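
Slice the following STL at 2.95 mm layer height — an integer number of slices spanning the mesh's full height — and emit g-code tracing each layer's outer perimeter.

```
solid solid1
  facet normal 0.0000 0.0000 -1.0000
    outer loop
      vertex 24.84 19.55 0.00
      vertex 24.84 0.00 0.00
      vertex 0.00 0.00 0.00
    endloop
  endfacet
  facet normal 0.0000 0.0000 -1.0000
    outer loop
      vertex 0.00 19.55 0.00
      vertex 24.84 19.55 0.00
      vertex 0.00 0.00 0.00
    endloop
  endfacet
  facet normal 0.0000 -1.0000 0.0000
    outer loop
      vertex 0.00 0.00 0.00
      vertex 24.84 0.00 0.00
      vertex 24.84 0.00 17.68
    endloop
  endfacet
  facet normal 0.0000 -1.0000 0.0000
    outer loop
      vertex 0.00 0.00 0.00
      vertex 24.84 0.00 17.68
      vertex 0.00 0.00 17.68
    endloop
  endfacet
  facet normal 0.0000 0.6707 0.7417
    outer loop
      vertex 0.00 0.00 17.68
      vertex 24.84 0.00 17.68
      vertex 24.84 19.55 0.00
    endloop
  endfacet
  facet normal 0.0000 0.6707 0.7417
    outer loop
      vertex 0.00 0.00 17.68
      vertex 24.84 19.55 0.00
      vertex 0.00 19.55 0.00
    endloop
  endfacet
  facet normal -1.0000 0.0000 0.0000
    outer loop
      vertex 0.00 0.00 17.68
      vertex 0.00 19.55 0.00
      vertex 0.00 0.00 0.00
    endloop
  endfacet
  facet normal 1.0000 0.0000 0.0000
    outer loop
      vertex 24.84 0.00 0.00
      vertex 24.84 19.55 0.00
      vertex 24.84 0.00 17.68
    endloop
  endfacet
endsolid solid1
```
; perimeter-only toolpath
G21 ; units = mm
G90 ; absolute positioning
G28 ; home
; layer 1
G0 Z2.95
G0 X0.00 Y0.00
G1 X24.84 Y0.00
G1 X24.84 Y16.29
G1 X0.00 Y16.29
G1 X0.00 Y0.00
; layer 2
G0 Z5.89
G0 X0.00 Y0.00
G1 X24.84 Y0.00
G1 X24.84 Y13.03
G1 X0.00 Y13.03
G1 X0.00 Y0.00
; layer 3
G0 Z8.84
G0 X0.00 Y0.00
G1 X24.84 Y0.00
G1 X24.84 Y9.78
G1 X0.00 Y9.78
G1 X0.00 Y0.00
; layer 4
G0 Z11.79
G0 X0.00 Y0.00
G1 X24.84 Y0.00
G1 X24.84 Y6.52
G1 X0.00 Y6.52
G1 X0.00 Y0.00
; layer 5
G0 Z14.73
G0 X0.00 Y0.00
G1 X24.84 Y0.00
G1 X24.84 Y3.26
G1 X0.00 Y3.26
G1 X0.00 Y0.00
M2 ; end

The solid is a wedge (ramp): 24.8 × 19.6 mm base, rising to 17.7 mm along the y=0 edge and sloping linearly to z=0 at y=19.6. Slicing at Δz = 2.95 mm — 6 equal slices spanning the solid's height, so layer i sits at z = i·h/6 — gives 5 non-empty perimeters. Each is a 4-segment closed polygon; G0 lifts to the layer z and rapids to the start vertex, then G1 traces the edges. The cross-section shrinks linearly with z (the slice at the apex is degenerate and omitted).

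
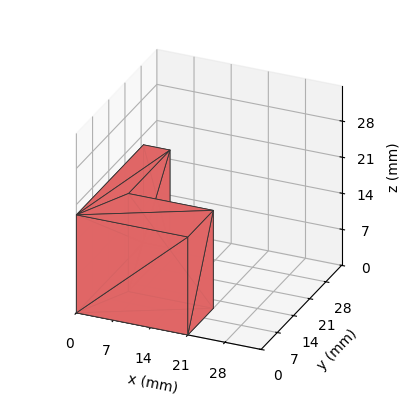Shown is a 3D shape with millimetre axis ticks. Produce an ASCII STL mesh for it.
Reading the render: the shape is an L-shaped prism: outer 21 × 29 mm, arm thicknesses ≈ 11 mm (horizontal) and 5 mm (vertical), extruded 19 mm in z (dimensions read to the nearest mm from the axis ticks). For the STL, each face is triangulated and given an outward normal.

solid part
  facet normal 0.0000 0.0000 -1.0000
    outer loop
      vertex 21.0 11.0 0.0
      vertex 21.0 0.0 0.0
      vertex 0.0 0.0 0.0
    endloop
  endfacet
  facet normal 0.0000 0.0000 -1.0000
    outer loop
      vertex 5.0 11.0 0.0
      vertex 21.0 11.0 0.0
      vertex 0.0 0.0 0.0
    endloop
  endfacet
  facet normal 0.0000 0.0000 -1.0000
    outer loop
      vertex 5.0 29.0 0.0
      vertex 5.0 11.0 0.0
      vertex 0.0 0.0 0.0
    endloop
  endfacet
  facet normal 0.0000 0.0000 -1.0000
    outer loop
      vertex 0.0 29.0 0.0
      vertex 5.0 29.0 0.0
      vertex 0.0 0.0 0.0
    endloop
  endfacet
  facet normal 0.0000 0.0000 1.0000
    outer loop
      vertex 0.0 0.0 19.0
      vertex 21.0 0.0 19.0
      vertex 21.0 11.0 19.0
    endloop
  endfacet
  facet normal 0.0000 0.0000 1.0000
    outer loop
      vertex 0.0 0.0 19.0
      vertex 21.0 11.0 19.0
      vertex 5.0 11.0 19.0
    endloop
  endfacet
  facet normal 0.0000 0.0000 1.0000
    outer loop
      vertex 0.0 0.0 19.0
      vertex 5.0 11.0 19.0
      vertex 5.0 29.0 19.0
    endloop
  endfacet
  facet normal 0.0000 0.0000 1.0000
    outer loop
      vertex 0.0 0.0 19.0
      vertex 5.0 29.0 19.0
      vertex 0.0 29.0 19.0
    endloop
  endfacet
  facet normal 0.0000 -1.0000 0.0000
    outer loop
      vertex 0.0 0.0 0.0
      vertex 21.0 0.0 0.0
      vertex 21.0 0.0 19.0
    endloop
  endfacet
  facet normal 0.0000 -1.0000 0.0000
    outer loop
      vertex 0.0 0.0 0.0
      vertex 21.0 0.0 19.0
      vertex 0.0 0.0 19.0
    endloop
  endfacet
  facet normal 1.0000 0.0000 0.0000
    outer loop
      vertex 21.0 0.0 0.0
      vertex 21.0 11.0 0.0
      vertex 21.0 11.0 19.0
    endloop
  endfacet
  facet normal 1.0000 0.0000 0.0000
    outer loop
      vertex 21.0 0.0 0.0
      vertex 21.0 11.0 19.0
      vertex 21.0 0.0 19.0
    endloop
  endfacet
  facet normal 0.0000 1.0000 0.0000
    outer loop
      vertex 21.0 11.0 0.0
      vertex 5.0 11.0 0.0
      vertex 5.0 11.0 19.0
    endloop
  endfacet
  facet normal 0.0000 1.0000 0.0000
    outer loop
      vertex 21.0 11.0 0.0
      vertex 5.0 11.0 19.0
      vertex 21.0 11.0 19.0
    endloop
  endfacet
  facet normal 1.0000 0.0000 0.0000
    outer loop
      vertex 5.0 11.0 0.0
      vertex 5.0 29.0 0.0
      vertex 5.0 29.0 19.0
    endloop
  endfacet
  facet normal 1.0000 0.0000 0.0000
    outer loop
      vertex 5.0 11.0 0.0
      vertex 5.0 29.0 19.0
      vertex 5.0 11.0 19.0
    endloop
  endfacet
  facet normal 0.0000 1.0000 0.0000
    outer loop
      vertex 5.0 29.0 0.0
      vertex 0.0 29.0 0.0
      vertex 0.0 29.0 19.0
    endloop
  endfacet
  facet normal 0.0000 1.0000 0.0000
    outer loop
      vertex 5.0 29.0 0.0
      vertex 0.0 29.0 19.0
      vertex 5.0 29.0 19.0
    endloop
  endfacet
  facet normal -1.0000 0.0000 0.0000
    outer loop
      vertex 0.0 29.0 0.0
      vertex 0.0 0.0 0.0
      vertex 0.0 0.0 19.0
    endloop
  endfacet
  facet normal -1.0000 0.0000 0.0000
    outer loop
      vertex 0.0 29.0 0.0
      vertex 0.0 0.0 19.0
      vertex 0.0 29.0 19.0
    endloop
  endfacet
endsolid part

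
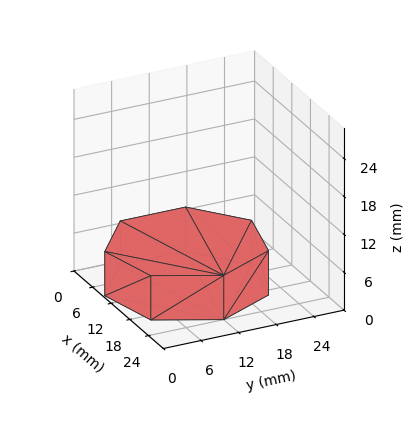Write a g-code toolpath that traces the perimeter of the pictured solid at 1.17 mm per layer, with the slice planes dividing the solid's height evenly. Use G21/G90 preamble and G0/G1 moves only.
Reading the render: the shape is a regular 7-sided prism (a cylinder approximated with 7 flat sides), circumscribed radius ≈ 12 mm, height ≈ 7 mm (dimensions read to the nearest mm from the axis ticks). For the g-code, the solid's height is divided into equal slices at the stated Δz and each level perimeter traced with G1 moves after a G0 lift.

; perimeter-only toolpath
G21 ; units = mm
G90 ; absolute positioning
G28 ; home
; layer 1
G0 Z1.17
G0 X24.00 Y12.00
G1 X19.48 Y21.38
G1 X9.33 Y23.70
G1 X1.19 Y17.21
G1 X1.19 Y6.79
G1 X9.33 Y0.30
G1 X19.48 Y2.62
G1 X24.00 Y12.00
; layer 2
G0 Z2.33
G0 X24.00 Y12.00
G1 X19.48 Y21.38
G1 X9.33 Y23.70
G1 X1.19 Y17.21
G1 X1.19 Y6.79
G1 X9.33 Y0.30
G1 X19.48 Y2.62
G1 X24.00 Y12.00
; layer 3
G0 Z3.50
G0 X24.00 Y12.00
G1 X19.48 Y21.38
G1 X9.33 Y23.70
G1 X1.19 Y17.21
G1 X1.19 Y6.79
G1 X9.33 Y0.30
G1 X19.48 Y2.62
G1 X24.00 Y12.00
; layer 4
G0 Z4.67
G0 X24.00 Y12.00
G1 X19.48 Y21.38
G1 X9.33 Y23.70
G1 X1.19 Y17.21
G1 X1.19 Y6.79
G1 X9.33 Y0.30
G1 X19.48 Y2.62
G1 X24.00 Y12.00
; layer 5
G0 Z5.83
G0 X24.00 Y12.00
G1 X19.48 Y21.38
G1 X9.33 Y23.70
G1 X1.19 Y17.21
G1 X1.19 Y6.79
G1 X9.33 Y0.30
G1 X19.48 Y2.62
G1 X24.00 Y12.00
; layer 6
G0 Z7.00
G0 X24.00 Y12.00
G1 X19.48 Y21.38
G1 X9.33 Y23.70
G1 X1.19 Y17.21
G1 X1.19 Y6.79
G1 X9.33 Y0.30
G1 X19.48 Y2.62
G1 X24.00 Y12.00
M2 ; end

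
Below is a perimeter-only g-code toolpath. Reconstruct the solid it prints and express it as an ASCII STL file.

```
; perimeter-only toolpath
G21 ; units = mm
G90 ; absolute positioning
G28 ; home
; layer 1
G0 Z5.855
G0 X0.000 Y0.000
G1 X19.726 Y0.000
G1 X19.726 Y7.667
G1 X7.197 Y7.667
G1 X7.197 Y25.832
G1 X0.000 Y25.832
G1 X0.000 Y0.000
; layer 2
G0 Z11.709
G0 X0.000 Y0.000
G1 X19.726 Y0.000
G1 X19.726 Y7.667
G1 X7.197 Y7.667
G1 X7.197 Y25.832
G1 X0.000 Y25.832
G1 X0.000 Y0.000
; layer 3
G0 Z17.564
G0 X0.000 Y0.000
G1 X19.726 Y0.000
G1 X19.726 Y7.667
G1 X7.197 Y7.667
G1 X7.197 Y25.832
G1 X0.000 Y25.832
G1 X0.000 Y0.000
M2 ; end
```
solid part
  facet normal 0.0000 0.0000 -1.0000
    outer loop
      vertex 19.726 7.667 0.000
      vertex 19.726 0.000 0.000
      vertex 0.000 0.000 0.000
    endloop
  endfacet
  facet normal 0.0000 0.0000 -1.0000
    outer loop
      vertex 7.197 7.667 0.000
      vertex 19.726 7.667 0.000
      vertex 0.000 0.000 0.000
    endloop
  endfacet
  facet normal 0.0000 0.0000 -1.0000
    outer loop
      vertex 7.197 25.832 0.000
      vertex 7.197 7.667 0.000
      vertex 0.000 0.000 0.000
    endloop
  endfacet
  facet normal 0.0000 0.0000 -1.0000
    outer loop
      vertex 0.000 25.832 0.000
      vertex 7.197 25.832 0.000
      vertex 0.000 0.000 0.000
    endloop
  endfacet
  facet normal 0.0000 0.0000 1.0000
    outer loop
      vertex 0.000 0.000 17.564
      vertex 19.726 0.000 17.564
      vertex 19.726 7.667 17.564
    endloop
  endfacet
  facet normal 0.0000 0.0000 1.0000
    outer loop
      vertex 0.000 0.000 17.564
      vertex 19.726 7.667 17.564
      vertex 7.197 7.667 17.564
    endloop
  endfacet
  facet normal 0.0000 0.0000 1.0000
    outer loop
      vertex 0.000 0.000 17.564
      vertex 7.197 7.667 17.564
      vertex 7.197 25.832 17.564
    endloop
  endfacet
  facet normal 0.0000 0.0000 1.0000
    outer loop
      vertex 0.000 0.000 17.564
      vertex 7.197 25.832 17.564
      vertex 0.000 25.832 17.564
    endloop
  endfacet
  facet normal 0.0000 -1.0000 0.0000
    outer loop
      vertex 0.000 0.000 0.000
      vertex 19.726 0.000 0.000
      vertex 19.726 0.000 17.564
    endloop
  endfacet
  facet normal 0.0000 -1.0000 0.0000
    outer loop
      vertex 0.000 0.000 0.000
      vertex 19.726 0.000 17.564
      vertex 0.000 0.000 17.564
    endloop
  endfacet
  facet normal 1.0000 0.0000 0.0000
    outer loop
      vertex 19.726 0.000 0.000
      vertex 19.726 7.667 0.000
      vertex 19.726 7.667 17.564
    endloop
  endfacet
  facet normal 1.0000 0.0000 0.0000
    outer loop
      vertex 19.726 0.000 0.000
      vertex 19.726 7.667 17.564
      vertex 19.726 0.000 17.564
    endloop
  endfacet
  facet normal 0.0000 1.0000 0.0000
    outer loop
      vertex 19.726 7.667 0.000
      vertex 7.197 7.667 0.000
      vertex 7.197 7.667 17.564
    endloop
  endfacet
  facet normal 0.0000 1.0000 0.0000
    outer loop
      vertex 19.726 7.667 0.000
      vertex 7.197 7.667 17.564
      vertex 19.726 7.667 17.564
    endloop
  endfacet
  facet normal 1.0000 0.0000 0.0000
    outer loop
      vertex 7.197 7.667 0.000
      vertex 7.197 25.832 0.000
      vertex 7.197 25.832 17.564
    endloop
  endfacet
  facet normal 1.0000 0.0000 0.0000
    outer loop
      vertex 7.197 7.667 0.000
      vertex 7.197 25.832 17.564
      vertex 7.197 7.667 17.564
    endloop
  endfacet
  facet normal 0.0000 1.0000 0.0000
    outer loop
      vertex 7.197 25.832 0.000
      vertex 0.000 25.832 0.000
      vertex 0.000 25.832 17.564
    endloop
  endfacet
  facet normal 0.0000 1.0000 0.0000
    outer loop
      vertex 7.197 25.832 0.000
      vertex 0.000 25.832 17.564
      vertex 7.197 25.832 17.564
    endloop
  endfacet
  facet normal -1.0000 0.0000 0.0000
    outer loop
      vertex 0.000 25.832 0.000
      vertex 0.000 0.000 0.000
      vertex 0.000 0.000 17.564
    endloop
  endfacet
  facet normal -1.0000 0.0000 0.0000
    outer loop
      vertex 0.000 25.832 0.000
      vertex 0.000 0.000 17.564
      vertex 0.000 25.832 17.564
    endloop
  endfacet
endsolid part

The G0 Z moves step by Δz≈5.855 mm. Every layer's G1 loop is the same polygon, so the solid is a straight extrusion of it from z=0 to z≈17.6. Closing with flat bottom and top caps and triangulating gives 20 facets — an L-shaped prism: outer 19.7 × 25.8 mm, arm thicknesses ≈ 7.67 mm (horizontal) and 7.2 mm (vertical), extruded 17.6 mm in z.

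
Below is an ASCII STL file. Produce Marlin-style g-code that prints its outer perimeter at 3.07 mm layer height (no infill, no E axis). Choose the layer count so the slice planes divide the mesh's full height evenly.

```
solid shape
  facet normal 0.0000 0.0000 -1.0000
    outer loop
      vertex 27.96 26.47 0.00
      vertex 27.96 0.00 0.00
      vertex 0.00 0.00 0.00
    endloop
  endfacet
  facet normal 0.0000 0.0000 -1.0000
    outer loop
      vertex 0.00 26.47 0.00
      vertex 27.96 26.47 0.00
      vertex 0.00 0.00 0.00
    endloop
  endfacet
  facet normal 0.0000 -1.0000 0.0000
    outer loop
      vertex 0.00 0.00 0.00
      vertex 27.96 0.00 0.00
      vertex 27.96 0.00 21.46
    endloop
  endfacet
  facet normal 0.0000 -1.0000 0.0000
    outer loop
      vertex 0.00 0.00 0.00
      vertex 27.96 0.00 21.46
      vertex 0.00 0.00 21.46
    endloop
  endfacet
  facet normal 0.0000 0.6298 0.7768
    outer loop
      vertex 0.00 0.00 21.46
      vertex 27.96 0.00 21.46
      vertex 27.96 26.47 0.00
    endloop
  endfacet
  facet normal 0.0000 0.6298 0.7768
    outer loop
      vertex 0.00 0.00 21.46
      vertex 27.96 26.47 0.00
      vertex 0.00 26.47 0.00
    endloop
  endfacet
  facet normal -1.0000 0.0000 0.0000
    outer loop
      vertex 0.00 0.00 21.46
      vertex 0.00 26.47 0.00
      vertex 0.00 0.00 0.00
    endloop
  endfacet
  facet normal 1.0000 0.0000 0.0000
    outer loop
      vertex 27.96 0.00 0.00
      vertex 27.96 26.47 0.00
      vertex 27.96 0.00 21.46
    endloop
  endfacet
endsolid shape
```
; perimeter-only toolpath
G21 ; units = mm
G90 ; absolute positioning
G28 ; home
; layer 1
G0 Z3.07
G0 X0.00 Y0.00
G1 X27.96 Y0.00
G1 X27.96 Y22.69
G1 X0.00 Y22.69
G1 X0.00 Y0.00
; layer 2
G0 Z6.13
G0 X0.00 Y0.00
G1 X27.96 Y0.00
G1 X27.96 Y18.91
G1 X0.00 Y18.91
G1 X0.00 Y0.00
; layer 3
G0 Z9.20
G0 X0.00 Y0.00
G1 X27.96 Y0.00
G1 X27.96 Y15.13
G1 X0.00 Y15.13
G1 X0.00 Y0.00
; layer 4
G0 Z12.26
G0 X0.00 Y0.00
G1 X27.96 Y0.00
G1 X27.96 Y11.34
G1 X0.00 Y11.34
G1 X0.00 Y0.00
; layer 5
G0 Z15.33
G0 X0.00 Y0.00
G1 X27.96 Y0.00
G1 X27.96 Y7.56
G1 X0.00 Y7.56
G1 X0.00 Y0.00
; layer 6
G0 Z18.39
G0 X0.00 Y0.00
G1 X27.96 Y0.00
G1 X27.96 Y3.78
G1 X0.00 Y3.78
G1 X0.00 Y0.00
M2 ; end

The solid is a wedge (ramp): 28 × 26.5 mm base, rising to 21.5 mm along the y=0 edge and sloping linearly to z=0 at y=26.5. Slicing at Δz = 3.07 mm — 7 equal slices spanning the solid's height, so layer i sits at z = i·h/7 — gives 6 non-empty perimeters. Each is a 4-segment closed polygon; G0 lifts to the layer z and rapids to the start vertex, then G1 traces the edges. The cross-section shrinks linearly with z (the slice at the apex is degenerate and omitted).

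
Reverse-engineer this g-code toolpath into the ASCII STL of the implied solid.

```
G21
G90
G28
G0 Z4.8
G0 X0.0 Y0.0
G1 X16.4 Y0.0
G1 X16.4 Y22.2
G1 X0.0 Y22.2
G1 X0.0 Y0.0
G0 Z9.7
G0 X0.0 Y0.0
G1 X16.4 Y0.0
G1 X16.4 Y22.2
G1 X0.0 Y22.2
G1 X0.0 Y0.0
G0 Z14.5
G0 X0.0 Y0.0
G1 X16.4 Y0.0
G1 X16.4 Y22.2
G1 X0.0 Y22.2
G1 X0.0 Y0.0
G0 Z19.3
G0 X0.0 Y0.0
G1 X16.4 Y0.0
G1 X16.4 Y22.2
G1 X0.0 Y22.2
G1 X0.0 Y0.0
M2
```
solid part
  facet normal 0.0000 0.0000 -1.0000
    outer loop
      vertex 16.4 22.2 0.0
      vertex 16.4 0.0 0.0
      vertex 0.0 0.0 0.0
    endloop
  endfacet
  facet normal 0.0000 0.0000 -1.0000
    outer loop
      vertex 0.0 22.2 0.0
      vertex 16.4 22.2 0.0
      vertex 0.0 0.0 0.0
    endloop
  endfacet
  facet normal 0.0000 0.0000 1.0000
    outer loop
      vertex 0.0 0.0 19.3
      vertex 16.4 0.0 19.3
      vertex 16.4 22.2 19.3
    endloop
  endfacet
  facet normal 0.0000 0.0000 1.0000
    outer loop
      vertex 0.0 0.0 19.3
      vertex 16.4 22.2 19.3
      vertex 0.0 22.2 19.3
    endloop
  endfacet
  facet normal 0.0000 -1.0000 0.0000
    outer loop
      vertex 0.0 0.0 0.0
      vertex 16.4 0.0 0.0
      vertex 16.4 0.0 19.3
    endloop
  endfacet
  facet normal 0.0000 -1.0000 0.0000
    outer loop
      vertex 0.0 0.0 0.0
      vertex 16.4 0.0 19.3
      vertex 0.0 0.0 19.3
    endloop
  endfacet
  facet normal 0.0000 1.0000 0.0000
    outer loop
      vertex 16.4 22.2 19.3
      vertex 16.4 22.2 0.0
      vertex 0.0 22.2 0.0
    endloop
  endfacet
  facet normal 0.0000 1.0000 0.0000
    outer loop
      vertex 0.0 22.2 19.3
      vertex 16.4 22.2 19.3
      vertex 0.0 22.2 0.0
    endloop
  endfacet
  facet normal -1.0000 0.0000 0.0000
    outer loop
      vertex 0.0 22.2 19.3
      vertex 0.0 22.2 0.0
      vertex 0.0 0.0 0.0
    endloop
  endfacet
  facet normal -1.0000 0.0000 0.0000
    outer loop
      vertex 0.0 0.0 19.3
      vertex 0.0 22.2 19.3
      vertex 0.0 0.0 0.0
    endloop
  endfacet
  facet normal 1.0000 0.0000 0.0000
    outer loop
      vertex 16.4 0.0 0.0
      vertex 16.4 22.2 0.0
      vertex 16.4 22.2 19.3
    endloop
  endfacet
  facet normal 1.0000 0.0000 0.0000
    outer loop
      vertex 16.4 0.0 0.0
      vertex 16.4 22.2 19.3
      vertex 16.4 0.0 19.3
    endloop
  endfacet
endsolid part

The G0 Z moves step by Δz≈4.8 mm. Every layer's G1 loop is the same polygon, so the solid is a straight extrusion of it from z=0 to z≈19.3. Closing with flat bottom and top caps and triangulating gives 12 facets — a rectangular box, roughly 16.4 × 22.2 mm footprint and 19.3 mm tall.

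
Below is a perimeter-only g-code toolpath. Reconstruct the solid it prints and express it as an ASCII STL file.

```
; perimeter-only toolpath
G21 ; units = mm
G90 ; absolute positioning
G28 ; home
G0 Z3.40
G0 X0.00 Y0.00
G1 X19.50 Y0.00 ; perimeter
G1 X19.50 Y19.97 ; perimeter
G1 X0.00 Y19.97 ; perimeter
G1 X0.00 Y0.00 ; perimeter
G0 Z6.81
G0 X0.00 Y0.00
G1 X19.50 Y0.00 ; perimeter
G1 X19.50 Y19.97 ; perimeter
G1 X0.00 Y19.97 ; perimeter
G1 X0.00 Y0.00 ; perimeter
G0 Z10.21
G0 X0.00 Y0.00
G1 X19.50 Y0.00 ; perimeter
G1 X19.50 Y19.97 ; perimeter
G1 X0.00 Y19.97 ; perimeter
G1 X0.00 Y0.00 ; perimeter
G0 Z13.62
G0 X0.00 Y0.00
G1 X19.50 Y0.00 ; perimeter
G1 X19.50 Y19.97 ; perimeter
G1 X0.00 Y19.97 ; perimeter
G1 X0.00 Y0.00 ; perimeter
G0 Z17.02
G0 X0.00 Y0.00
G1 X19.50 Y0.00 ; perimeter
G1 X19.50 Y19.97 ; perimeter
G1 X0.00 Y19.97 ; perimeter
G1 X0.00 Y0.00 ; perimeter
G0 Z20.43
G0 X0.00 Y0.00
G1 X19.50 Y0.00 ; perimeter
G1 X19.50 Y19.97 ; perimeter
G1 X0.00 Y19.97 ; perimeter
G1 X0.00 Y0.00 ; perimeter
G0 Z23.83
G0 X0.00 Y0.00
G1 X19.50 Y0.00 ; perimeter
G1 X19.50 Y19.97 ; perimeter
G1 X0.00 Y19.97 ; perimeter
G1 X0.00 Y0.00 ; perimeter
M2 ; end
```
solid part
  facet normal 0.0000 0.0000 -1.0000
    outer loop
      vertex 19.50 19.97 0.00
      vertex 19.50 0.00 0.00
      vertex 0.00 0.00 0.00
    endloop
  endfacet
  facet normal 0.0000 0.0000 -1.0000
    outer loop
      vertex 0.00 19.97 0.00
      vertex 19.50 19.97 0.00
      vertex 0.00 0.00 0.00
    endloop
  endfacet
  facet normal 0.0000 0.0000 1.0000
    outer loop
      vertex 0.00 0.00 23.83
      vertex 19.50 0.00 23.83
      vertex 19.50 19.97 23.83
    endloop
  endfacet
  facet normal 0.0000 0.0000 1.0000
    outer loop
      vertex 0.00 0.00 23.83
      vertex 19.50 19.97 23.83
      vertex 0.00 19.97 23.83
    endloop
  endfacet
  facet normal 0.0000 -1.0000 0.0000
    outer loop
      vertex 0.00 0.00 0.00
      vertex 19.50 0.00 0.00
      vertex 19.50 0.00 23.83
    endloop
  endfacet
  facet normal 0.0000 -1.0000 0.0000
    outer loop
      vertex 0.00 0.00 0.00
      vertex 19.50 0.00 23.83
      vertex 0.00 0.00 23.83
    endloop
  endfacet
  facet normal 0.0000 1.0000 0.0000
    outer loop
      vertex 19.50 19.97 23.83
      vertex 19.50 19.97 0.00
      vertex 0.00 19.97 0.00
    endloop
  endfacet
  facet normal 0.0000 1.0000 0.0000
    outer loop
      vertex 0.00 19.97 23.83
      vertex 19.50 19.97 23.83
      vertex 0.00 19.97 0.00
    endloop
  endfacet
  facet normal -1.0000 0.0000 0.0000
    outer loop
      vertex 0.00 19.97 23.83
      vertex 0.00 19.97 0.00
      vertex 0.00 0.00 0.00
    endloop
  endfacet
  facet normal -1.0000 0.0000 0.0000
    outer loop
      vertex 0.00 0.00 23.83
      vertex 0.00 19.97 23.83
      vertex 0.00 0.00 0.00
    endloop
  endfacet
  facet normal 1.0000 0.0000 0.0000
    outer loop
      vertex 19.50 0.00 0.00
      vertex 19.50 19.97 0.00
      vertex 19.50 19.97 23.83
    endloop
  endfacet
  facet normal 1.0000 0.0000 0.0000
    outer loop
      vertex 19.50 0.00 0.00
      vertex 19.50 19.97 23.83
      vertex 19.50 0.00 23.83
    endloop
  endfacet
endsolid part

The G0 Z moves step by Δz≈3.40 mm. Every layer's G1 loop is the same polygon, so the solid is a straight extrusion of it from z=0 to z≈23.8. Closing with flat bottom and top caps and triangulating gives 12 facets — a rectangular box, roughly 19.5 × 20 mm footprint and 23.8 mm tall.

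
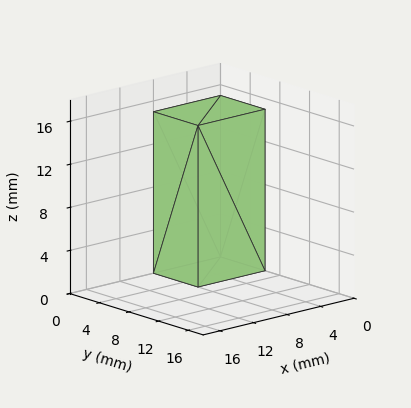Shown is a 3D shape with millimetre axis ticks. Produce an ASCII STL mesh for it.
Reading the render: the shape is a rectangular box, roughly 8 × 6 mm footprint and 15 mm tall (dimensions read to the nearest mm from the axis ticks). For the STL, each face is triangulated and given an outward normal.

solid part
  facet normal 0.0000 0.0000 -1.0000
    outer loop
      vertex 8.00 6.00 0.00
      vertex 8.00 0.00 0.00
      vertex 0.00 0.00 0.00
    endloop
  endfacet
  facet normal 0.0000 0.0000 -1.0000
    outer loop
      vertex 0.00 6.00 0.00
      vertex 8.00 6.00 0.00
      vertex 0.00 0.00 0.00
    endloop
  endfacet
  facet normal 0.0000 0.0000 1.0000
    outer loop
      vertex 0.00 0.00 15.00
      vertex 8.00 0.00 15.00
      vertex 8.00 6.00 15.00
    endloop
  endfacet
  facet normal 0.0000 0.0000 1.0000
    outer loop
      vertex 0.00 0.00 15.00
      vertex 8.00 6.00 15.00
      vertex 0.00 6.00 15.00
    endloop
  endfacet
  facet normal 0.0000 -1.0000 0.0000
    outer loop
      vertex 0.00 0.00 0.00
      vertex 8.00 0.00 0.00
      vertex 8.00 0.00 15.00
    endloop
  endfacet
  facet normal 0.0000 -1.0000 0.0000
    outer loop
      vertex 0.00 0.00 0.00
      vertex 8.00 0.00 15.00
      vertex 0.00 0.00 15.00
    endloop
  endfacet
  facet normal 0.0000 1.0000 0.0000
    outer loop
      vertex 8.00 6.00 15.00
      vertex 8.00 6.00 0.00
      vertex 0.00 6.00 0.00
    endloop
  endfacet
  facet normal 0.0000 1.0000 0.0000
    outer loop
      vertex 0.00 6.00 15.00
      vertex 8.00 6.00 15.00
      vertex 0.00 6.00 0.00
    endloop
  endfacet
  facet normal -1.0000 0.0000 0.0000
    outer loop
      vertex 0.00 6.00 15.00
      vertex 0.00 6.00 0.00
      vertex 0.00 0.00 0.00
    endloop
  endfacet
  facet normal -1.0000 0.0000 0.0000
    outer loop
      vertex 0.00 0.00 15.00
      vertex 0.00 6.00 15.00
      vertex 0.00 0.00 0.00
    endloop
  endfacet
  facet normal 1.0000 0.0000 0.0000
    outer loop
      vertex 8.00 0.00 0.00
      vertex 8.00 6.00 0.00
      vertex 8.00 6.00 15.00
    endloop
  endfacet
  facet normal 1.0000 0.0000 0.0000
    outer loop
      vertex 8.00 0.00 0.00
      vertex 8.00 6.00 15.00
      vertex 8.00 0.00 15.00
    endloop
  endfacet
endsolid part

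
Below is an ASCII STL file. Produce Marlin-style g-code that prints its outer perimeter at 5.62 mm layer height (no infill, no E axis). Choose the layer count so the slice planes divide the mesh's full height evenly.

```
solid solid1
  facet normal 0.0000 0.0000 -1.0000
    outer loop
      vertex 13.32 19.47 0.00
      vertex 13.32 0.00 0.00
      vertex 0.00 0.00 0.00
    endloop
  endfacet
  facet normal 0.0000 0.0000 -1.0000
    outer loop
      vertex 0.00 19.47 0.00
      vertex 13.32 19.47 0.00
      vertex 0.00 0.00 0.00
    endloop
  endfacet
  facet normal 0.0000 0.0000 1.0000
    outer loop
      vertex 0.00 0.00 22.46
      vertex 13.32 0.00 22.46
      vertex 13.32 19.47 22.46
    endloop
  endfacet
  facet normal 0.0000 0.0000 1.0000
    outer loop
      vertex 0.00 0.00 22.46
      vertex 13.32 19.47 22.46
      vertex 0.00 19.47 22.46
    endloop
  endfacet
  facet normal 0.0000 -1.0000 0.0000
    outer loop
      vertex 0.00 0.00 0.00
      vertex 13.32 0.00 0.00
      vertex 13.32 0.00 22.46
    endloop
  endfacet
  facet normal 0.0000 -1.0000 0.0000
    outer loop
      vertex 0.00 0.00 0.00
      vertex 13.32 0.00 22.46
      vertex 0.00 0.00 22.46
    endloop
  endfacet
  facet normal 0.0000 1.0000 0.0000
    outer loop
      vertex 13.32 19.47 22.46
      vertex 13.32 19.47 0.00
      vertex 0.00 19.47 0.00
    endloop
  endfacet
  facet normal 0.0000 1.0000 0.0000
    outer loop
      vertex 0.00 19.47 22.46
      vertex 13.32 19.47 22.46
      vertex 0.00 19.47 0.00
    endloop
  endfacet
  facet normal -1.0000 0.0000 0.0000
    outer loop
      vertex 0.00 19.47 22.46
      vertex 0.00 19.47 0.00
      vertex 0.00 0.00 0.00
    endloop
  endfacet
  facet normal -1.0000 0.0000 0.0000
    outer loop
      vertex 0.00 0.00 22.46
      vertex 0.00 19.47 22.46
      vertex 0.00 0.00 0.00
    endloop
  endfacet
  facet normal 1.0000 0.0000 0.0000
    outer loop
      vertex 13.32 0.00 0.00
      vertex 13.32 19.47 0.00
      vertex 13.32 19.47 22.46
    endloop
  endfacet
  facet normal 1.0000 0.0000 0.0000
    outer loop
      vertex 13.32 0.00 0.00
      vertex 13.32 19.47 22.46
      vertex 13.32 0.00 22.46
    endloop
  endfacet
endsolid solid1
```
; perimeter-only toolpath
G21 ; units = mm
G90 ; absolute positioning
G28 ; home
; layer 1
G0 Z5.62
G0 X0.00 Y0.00
G1 X13.32 Y0.00
G1 X13.32 Y19.47
G1 X0.00 Y19.47
G1 X0.00 Y0.00
; layer 2
G0 Z11.23
G0 X0.00 Y0.00
G1 X13.32 Y0.00
G1 X13.32 Y19.47
G1 X0.00 Y19.47
G1 X0.00 Y0.00
; layer 3
G0 Z16.84
G0 X0.00 Y0.00
G1 X13.32 Y0.00
G1 X13.32 Y19.47
G1 X0.00 Y19.47
G1 X0.00 Y0.00
; layer 4
G0 Z22.46
G0 X0.00 Y0.00
G1 X13.32 Y0.00
G1 X13.32 Y19.47
G1 X0.00 Y19.47
G1 X0.00 Y0.00
M2 ; end

The solid is a rectangular box, roughly 13.3 × 19.5 mm footprint and 22.5 mm tall. Slicing at Δz = 5.62 mm — 4 equal slices spanning the solid's height, so layer i sits at z = i·h/4 — gives 4 non-empty perimeters. Each is a 4-segment closed polygon; G0 lifts to the layer z and rapids to the start vertex, then G1 traces the edges.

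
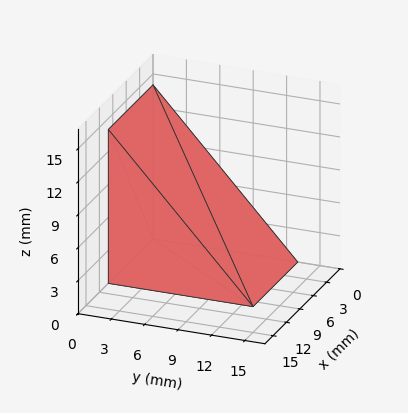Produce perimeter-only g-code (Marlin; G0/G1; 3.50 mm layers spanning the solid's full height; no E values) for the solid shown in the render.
Reading the render: the shape is a wedge (ramp): 10 × 13 mm base, rising to 14 mm along the y=0 edge and sloping linearly to z=0 at y=13 (dimensions read to the nearest mm from the axis ticks). For the g-code, the solid's height is divided into equal slices at the stated Δz and each level perimeter traced with G1 moves after a G0 lift.

; perimeter-only toolpath
G21 ; units = mm
G90 ; absolute positioning
G28 ; home
; layer 1
G0 Z3.50
G0 X0.00 Y0.00
G1 X10.00 Y0.00
G1 X10.00 Y9.75
G1 X0.00 Y9.75
G1 X0.00 Y0.00
; layer 2
G0 Z7.00
G0 X0.00 Y0.00
G1 X10.00 Y0.00
G1 X10.00 Y6.50
G1 X0.00 Y6.50
G1 X0.00 Y0.00
; layer 3
G0 Z10.50
G0 X0.00 Y0.00
G1 X10.00 Y0.00
G1 X10.00 Y3.25
G1 X0.00 Y3.25
G1 X0.00 Y0.00
M2 ; end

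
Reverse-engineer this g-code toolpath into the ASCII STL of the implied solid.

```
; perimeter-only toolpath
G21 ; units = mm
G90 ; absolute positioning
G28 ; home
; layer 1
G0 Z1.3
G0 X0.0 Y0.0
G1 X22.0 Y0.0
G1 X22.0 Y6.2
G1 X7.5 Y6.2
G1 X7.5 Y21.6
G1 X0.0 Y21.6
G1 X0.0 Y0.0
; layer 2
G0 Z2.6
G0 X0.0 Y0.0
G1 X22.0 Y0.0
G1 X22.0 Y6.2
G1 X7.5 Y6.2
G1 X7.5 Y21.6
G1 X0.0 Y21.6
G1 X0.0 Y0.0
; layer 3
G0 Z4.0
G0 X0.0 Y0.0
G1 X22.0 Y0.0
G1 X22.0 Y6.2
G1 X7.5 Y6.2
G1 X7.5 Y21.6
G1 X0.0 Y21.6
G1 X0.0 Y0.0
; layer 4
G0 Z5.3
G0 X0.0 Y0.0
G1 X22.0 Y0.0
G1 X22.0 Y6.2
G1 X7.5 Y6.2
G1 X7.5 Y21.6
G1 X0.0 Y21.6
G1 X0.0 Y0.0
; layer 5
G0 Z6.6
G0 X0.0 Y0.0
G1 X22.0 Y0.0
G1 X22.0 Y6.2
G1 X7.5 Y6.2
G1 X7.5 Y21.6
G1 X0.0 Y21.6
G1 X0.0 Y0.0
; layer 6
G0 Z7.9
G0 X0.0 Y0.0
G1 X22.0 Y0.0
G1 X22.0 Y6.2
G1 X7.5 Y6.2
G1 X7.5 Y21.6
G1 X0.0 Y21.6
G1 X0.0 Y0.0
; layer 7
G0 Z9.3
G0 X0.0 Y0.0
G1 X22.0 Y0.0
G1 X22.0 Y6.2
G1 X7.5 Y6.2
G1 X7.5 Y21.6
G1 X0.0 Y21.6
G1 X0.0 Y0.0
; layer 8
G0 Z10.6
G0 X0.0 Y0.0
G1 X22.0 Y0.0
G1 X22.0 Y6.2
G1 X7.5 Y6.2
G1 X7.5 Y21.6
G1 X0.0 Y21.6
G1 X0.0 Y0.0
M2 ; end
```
solid part
  facet normal 0.0000 0.0000 -1.0000
    outer loop
      vertex 22.0 6.2 0.0
      vertex 22.0 0.0 0.0
      vertex 0.0 0.0 0.0
    endloop
  endfacet
  facet normal 0.0000 0.0000 -1.0000
    outer loop
      vertex 7.5 6.2 0.0
      vertex 22.0 6.2 0.0
      vertex 0.0 0.0 0.0
    endloop
  endfacet
  facet normal 0.0000 0.0000 -1.0000
    outer loop
      vertex 7.5 21.6 0.0
      vertex 7.5 6.2 0.0
      vertex 0.0 0.0 0.0
    endloop
  endfacet
  facet normal 0.0000 0.0000 -1.0000
    outer loop
      vertex 0.0 21.6 0.0
      vertex 7.5 21.6 0.0
      vertex 0.0 0.0 0.0
    endloop
  endfacet
  facet normal 0.0000 0.0000 1.0000
    outer loop
      vertex 0.0 0.0 10.6
      vertex 22.0 0.0 10.6
      vertex 22.0 6.2 10.6
    endloop
  endfacet
  facet normal 0.0000 0.0000 1.0000
    outer loop
      vertex 0.0 0.0 10.6
      vertex 22.0 6.2 10.6
      vertex 7.5 6.2 10.6
    endloop
  endfacet
  facet normal 0.0000 0.0000 1.0000
    outer loop
      vertex 0.0 0.0 10.6
      vertex 7.5 6.2 10.6
      vertex 7.5 21.6 10.6
    endloop
  endfacet
  facet normal 0.0000 0.0000 1.0000
    outer loop
      vertex 0.0 0.0 10.6
      vertex 7.5 21.6 10.6
      vertex 0.0 21.6 10.6
    endloop
  endfacet
  facet normal 0.0000 -1.0000 0.0000
    outer loop
      vertex 0.0 0.0 0.0
      vertex 22.0 0.0 0.0
      vertex 22.0 0.0 10.6
    endloop
  endfacet
  facet normal 0.0000 -1.0000 0.0000
    outer loop
      vertex 0.0 0.0 0.0
      vertex 22.0 0.0 10.6
      vertex 0.0 0.0 10.6
    endloop
  endfacet
  facet normal 1.0000 0.0000 0.0000
    outer loop
      vertex 22.0 0.0 0.0
      vertex 22.0 6.2 0.0
      vertex 22.0 6.2 10.6
    endloop
  endfacet
  facet normal 1.0000 0.0000 0.0000
    outer loop
      vertex 22.0 0.0 0.0
      vertex 22.0 6.2 10.6
      vertex 22.0 0.0 10.6
    endloop
  endfacet
  facet normal 0.0000 1.0000 0.0000
    outer loop
      vertex 22.0 6.2 0.0
      vertex 7.5 6.2 0.0
      vertex 7.5 6.2 10.6
    endloop
  endfacet
  facet normal 0.0000 1.0000 0.0000
    outer loop
      vertex 22.0 6.2 0.0
      vertex 7.5 6.2 10.6
      vertex 22.0 6.2 10.6
    endloop
  endfacet
  facet normal 1.0000 0.0000 0.0000
    outer loop
      vertex 7.5 6.2 0.0
      vertex 7.5 21.6 0.0
      vertex 7.5 21.6 10.6
    endloop
  endfacet
  facet normal 1.0000 0.0000 0.0000
    outer loop
      vertex 7.5 6.2 0.0
      vertex 7.5 21.6 10.6
      vertex 7.5 6.2 10.6
    endloop
  endfacet
  facet normal 0.0000 1.0000 0.0000
    outer loop
      vertex 7.5 21.6 0.0
      vertex 0.0 21.6 0.0
      vertex 0.0 21.6 10.6
    endloop
  endfacet
  facet normal 0.0000 1.0000 0.0000
    outer loop
      vertex 7.5 21.6 0.0
      vertex 0.0 21.6 10.6
      vertex 7.5 21.6 10.6
    endloop
  endfacet
  facet normal -1.0000 0.0000 0.0000
    outer loop
      vertex 0.0 21.6 0.0
      vertex 0.0 0.0 0.0
      vertex 0.0 0.0 10.6
    endloop
  endfacet
  facet normal -1.0000 0.0000 0.0000
    outer loop
      vertex 0.0 21.6 0.0
      vertex 0.0 0.0 10.6
      vertex 0.0 21.6 10.6
    endloop
  endfacet
endsolid part

The G0 Z moves step by Δz≈1.3 mm. Every layer's G1 loop is the same polygon, so the solid is a straight extrusion of it from z=0 to z≈10.6. Closing with flat bottom and top caps and triangulating gives 20 facets — an L-shaped prism: outer 22 × 21.6 mm, arm thicknesses ≈ 6.2 mm (horizontal) and 7.5 mm (vertical), extruded 10.6 mm in z.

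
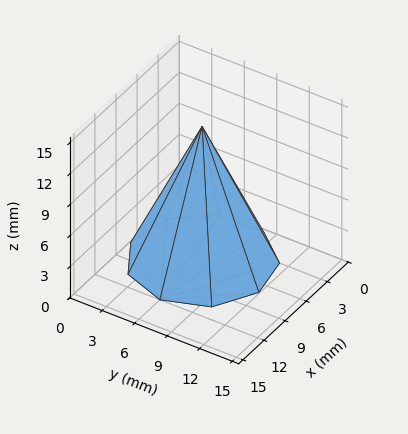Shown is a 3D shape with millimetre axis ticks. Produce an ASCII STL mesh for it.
Reading the render: the shape is a regular 9-sided pyramid, base circumscribed radius ≈ 6 mm, apex at z ≈ 13 mm (dimensions read to the nearest mm from the axis ticks). For the STL, each face is triangulated and given an outward normal.

solid part
  facet normal 0.0000 0.0000 -1.0000
    outer loop
      vertex 7.042 11.909 0.000
      vertex 10.596 9.857 0.000
      vertex 12.000 6.000 0.000
    endloop
  endfacet
  facet normal 0.0000 0.0000 -1.0000
    outer loop
      vertex 3.000 11.196 0.000
      vertex 7.042 11.909 0.000
      vertex 12.000 6.000 0.000
    endloop
  endfacet
  facet normal 0.0000 0.0000 -1.0000
    outer loop
      vertex 0.362 8.052 0.000
      vertex 3.000 11.196 0.000
      vertex 12.000 6.000 0.000
    endloop
  endfacet
  facet normal 0.0000 0.0000 -1.0000
    outer loop
      vertex 0.362 3.948 0.000
      vertex 0.362 8.052 0.000
      vertex 12.000 6.000 0.000
    endloop
  endfacet
  facet normal 0.0000 0.0000 -1.0000
    outer loop
      vertex 3.000 0.804 0.000
      vertex 0.362 3.948 0.000
      vertex 12.000 6.000 0.000
    endloop
  endfacet
  facet normal 0.0000 0.0000 -1.0000
    outer loop
      vertex 7.042 0.091 0.000
      vertex 3.000 0.804 0.000
      vertex 12.000 6.000 0.000
    endloop
  endfacet
  facet normal 0.0000 0.0000 -1.0000
    outer loop
      vertex 10.596 2.143 0.000
      vertex 7.042 0.091 0.000
      vertex 12.000 6.000 0.000
    endloop
  endfacet
  facet normal 0.8621 0.3138 0.3979
    outer loop
      vertex 12.000 6.000 0.000
      vertex 10.596 9.857 0.000
      vertex 6.000 6.000 13.000
    endloop
  endfacet
  facet normal 0.4587 0.7945 0.3979
    outer loop
      vertex 10.596 9.857 0.000
      vertex 7.042 11.909 0.000
      vertex 6.000 6.000 13.000
    endloop
  endfacet
  facet normal -0.1594 0.9035 0.3979
    outer loop
      vertex 7.042 11.909 0.000
      vertex 3.000 11.196 0.000
      vertex 6.000 6.000 13.000
    endloop
  endfacet
  facet normal -0.7028 0.5897 0.3979
    outer loop
      vertex 3.000 11.196 0.000
      vertex 0.362 8.052 0.000
      vertex 6.000 6.000 13.000
    endloop
  endfacet
  facet normal -0.9174 0.0000 0.3979
    outer loop
      vertex 0.362 8.052 0.000
      vertex 0.362 3.948 0.000
      vertex 6.000 6.000 13.000
    endloop
  endfacet
  facet normal -0.7028 -0.5897 0.3979
    outer loop
      vertex 0.362 3.948 0.000
      vertex 3.000 0.804 0.000
      vertex 6.000 6.000 13.000
    endloop
  endfacet
  facet normal -0.1594 -0.9035 0.3979
    outer loop
      vertex 3.000 0.804 0.000
      vertex 7.042 0.091 0.000
      vertex 6.000 6.000 13.000
    endloop
  endfacet
  facet normal 0.4587 -0.7945 0.3979
    outer loop
      vertex 7.042 0.091 0.000
      vertex 10.596 2.143 0.000
      vertex 6.000 6.000 13.000
    endloop
  endfacet
  facet normal 0.8621 -0.3138 0.3979
    outer loop
      vertex 10.596 2.143 0.000
      vertex 12.000 6.000 0.000
      vertex 6.000 6.000 13.000
    endloop
  endfacet
endsolid part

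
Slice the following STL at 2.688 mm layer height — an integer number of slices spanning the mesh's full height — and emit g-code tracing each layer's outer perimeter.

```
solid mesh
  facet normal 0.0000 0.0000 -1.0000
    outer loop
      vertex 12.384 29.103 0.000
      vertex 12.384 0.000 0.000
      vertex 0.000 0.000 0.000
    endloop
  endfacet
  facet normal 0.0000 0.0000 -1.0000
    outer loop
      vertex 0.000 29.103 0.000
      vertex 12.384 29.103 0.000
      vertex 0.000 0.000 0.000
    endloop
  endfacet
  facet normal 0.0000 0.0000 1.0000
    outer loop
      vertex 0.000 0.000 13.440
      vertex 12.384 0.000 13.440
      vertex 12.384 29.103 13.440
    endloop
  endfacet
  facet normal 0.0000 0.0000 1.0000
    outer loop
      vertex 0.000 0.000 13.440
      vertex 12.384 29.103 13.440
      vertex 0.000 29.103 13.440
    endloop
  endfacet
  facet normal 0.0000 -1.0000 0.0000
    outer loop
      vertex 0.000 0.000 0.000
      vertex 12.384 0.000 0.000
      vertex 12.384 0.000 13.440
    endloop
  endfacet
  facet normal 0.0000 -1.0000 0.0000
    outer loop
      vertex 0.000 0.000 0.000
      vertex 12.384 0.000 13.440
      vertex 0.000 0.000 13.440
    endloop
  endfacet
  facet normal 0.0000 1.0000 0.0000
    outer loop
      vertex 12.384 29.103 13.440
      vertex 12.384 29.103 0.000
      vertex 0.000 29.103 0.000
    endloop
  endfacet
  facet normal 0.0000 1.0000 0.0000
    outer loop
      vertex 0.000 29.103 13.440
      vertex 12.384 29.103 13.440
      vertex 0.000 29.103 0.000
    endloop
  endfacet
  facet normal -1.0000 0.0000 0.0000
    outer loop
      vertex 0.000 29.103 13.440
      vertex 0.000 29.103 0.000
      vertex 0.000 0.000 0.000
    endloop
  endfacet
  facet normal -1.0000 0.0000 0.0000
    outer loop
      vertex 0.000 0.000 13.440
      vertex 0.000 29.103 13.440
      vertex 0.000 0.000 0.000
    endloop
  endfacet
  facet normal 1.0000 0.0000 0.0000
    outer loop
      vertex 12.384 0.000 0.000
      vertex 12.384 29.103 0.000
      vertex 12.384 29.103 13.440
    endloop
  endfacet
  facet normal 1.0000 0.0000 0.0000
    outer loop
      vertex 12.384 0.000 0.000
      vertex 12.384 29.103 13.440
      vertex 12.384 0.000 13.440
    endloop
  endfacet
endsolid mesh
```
; perimeter-only toolpath
G21 ; units = mm
G90 ; absolute positioning
G28 ; home
; layer 1
G0 Z2.688
G0 X0.000 Y0.000
G1 X12.384 Y0.000
G1 X12.384 Y29.103
G1 X0.000 Y29.103
G1 X0.000 Y0.000
; layer 2
G0 Z5.376
G0 X0.000 Y0.000
G1 X12.384 Y0.000
G1 X12.384 Y29.103
G1 X0.000 Y29.103
G1 X0.000 Y0.000
; layer 3
G0 Z8.064
G0 X0.000 Y0.000
G1 X12.384 Y0.000
G1 X12.384 Y29.103
G1 X0.000 Y29.103
G1 X0.000 Y0.000
; layer 4
G0 Z10.752
G0 X0.000 Y0.000
G1 X12.384 Y0.000
G1 X12.384 Y29.103
G1 X0.000 Y29.103
G1 X0.000 Y0.000
; layer 5
G0 Z13.440
G0 X0.000 Y0.000
G1 X12.384 Y0.000
G1 X12.384 Y29.103
G1 X0.000 Y29.103
G1 X0.000 Y0.000
M2 ; end

The solid is a rectangular box, roughly 12.4 × 29.1 mm footprint and 13.4 mm tall. Slicing at Δz = 2.688 mm — 5 equal slices spanning the solid's height, so layer i sits at z = i·h/5 — gives 5 non-empty perimeters. Each is a 4-segment closed polygon; G0 lifts to the layer z and rapids to the start vertex, then G1 traces the edges.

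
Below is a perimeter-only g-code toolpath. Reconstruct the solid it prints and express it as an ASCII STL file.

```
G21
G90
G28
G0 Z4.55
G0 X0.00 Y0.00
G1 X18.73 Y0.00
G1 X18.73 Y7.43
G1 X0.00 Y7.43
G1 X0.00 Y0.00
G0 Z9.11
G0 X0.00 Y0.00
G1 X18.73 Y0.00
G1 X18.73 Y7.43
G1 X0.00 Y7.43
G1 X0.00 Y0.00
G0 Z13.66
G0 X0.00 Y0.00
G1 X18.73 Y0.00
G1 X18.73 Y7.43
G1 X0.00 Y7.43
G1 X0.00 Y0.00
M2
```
solid part
  facet normal 0.0000 0.0000 -1.0000
    outer loop
      vertex 18.73 7.43 0.00
      vertex 18.73 0.00 0.00
      vertex 0.00 0.00 0.00
    endloop
  endfacet
  facet normal 0.0000 0.0000 -1.0000
    outer loop
      vertex 0.00 7.43 0.00
      vertex 18.73 7.43 0.00
      vertex 0.00 0.00 0.00
    endloop
  endfacet
  facet normal 0.0000 0.0000 1.0000
    outer loop
      vertex 0.00 0.00 13.66
      vertex 18.73 0.00 13.66
      vertex 18.73 7.43 13.66
    endloop
  endfacet
  facet normal 0.0000 0.0000 1.0000
    outer loop
      vertex 0.00 0.00 13.66
      vertex 18.73 7.43 13.66
      vertex 0.00 7.43 13.66
    endloop
  endfacet
  facet normal 0.0000 -1.0000 0.0000
    outer loop
      vertex 0.00 0.00 0.00
      vertex 18.73 0.00 0.00
      vertex 18.73 0.00 13.66
    endloop
  endfacet
  facet normal 0.0000 -1.0000 0.0000
    outer loop
      vertex 0.00 0.00 0.00
      vertex 18.73 0.00 13.66
      vertex 0.00 0.00 13.66
    endloop
  endfacet
  facet normal 0.0000 1.0000 0.0000
    outer loop
      vertex 18.73 7.43 13.66
      vertex 18.73 7.43 0.00
      vertex 0.00 7.43 0.00
    endloop
  endfacet
  facet normal 0.0000 1.0000 0.0000
    outer loop
      vertex 0.00 7.43 13.66
      vertex 18.73 7.43 13.66
      vertex 0.00 7.43 0.00
    endloop
  endfacet
  facet normal -1.0000 0.0000 0.0000
    outer loop
      vertex 0.00 7.43 13.66
      vertex 0.00 7.43 0.00
      vertex 0.00 0.00 0.00
    endloop
  endfacet
  facet normal -1.0000 0.0000 0.0000
    outer loop
      vertex 0.00 0.00 13.66
      vertex 0.00 7.43 13.66
      vertex 0.00 0.00 0.00
    endloop
  endfacet
  facet normal 1.0000 0.0000 0.0000
    outer loop
      vertex 18.73 0.00 0.00
      vertex 18.73 7.43 0.00
      vertex 18.73 7.43 13.66
    endloop
  endfacet
  facet normal 1.0000 0.0000 0.0000
    outer loop
      vertex 18.73 0.00 0.00
      vertex 18.73 7.43 13.66
      vertex 18.73 0.00 13.66
    endloop
  endfacet
endsolid part

The G0 Z moves step by Δz≈4.55 mm. Every layer's G1 loop is the same polygon, so the solid is a straight extrusion of it from z=0 to z≈13.7. Closing with flat bottom and top caps and triangulating gives 12 facets — a rectangular box, roughly 18.7 × 7.43 mm footprint and 13.7 mm tall.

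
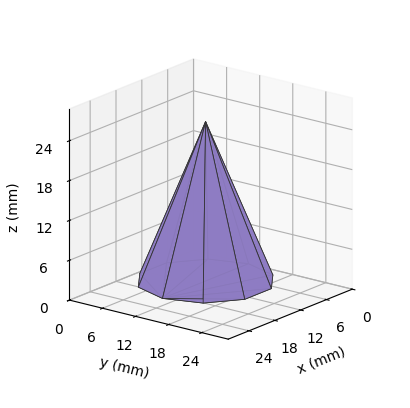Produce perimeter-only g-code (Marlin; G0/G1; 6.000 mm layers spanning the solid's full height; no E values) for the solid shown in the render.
Reading the render: the shape is a regular 10-sided pyramid, base circumscribed radius ≈ 10 mm, apex at z ≈ 24 mm (dimensions read to the nearest mm from the axis ticks). For the g-code, the solid's height is divided into equal slices at the stated Δz and each level perimeter traced with G1 moves after a G0 lift.

; perimeter-only toolpath
G21 ; units = mm
G90 ; absolute positioning
G28 ; home
; layer 1
G0 Z6.000
G0 X17.500 Y10.000
G1 X16.067 Y14.409
G1 X12.317 Y17.133
G1 X7.683 Y17.133
G1 X3.933 Y14.409
G1 X2.500 Y10.000
G1 X3.933 Y5.591
G1 X7.683 Y2.867
G1 X12.317 Y2.867
G1 X16.067 Y5.591
G1 X17.500 Y10.000
; layer 2
G0 Z12.000
G0 X15.000 Y10.000
G1 X14.045 Y12.939
G1 X11.545 Y14.755
G1 X8.455 Y14.755
G1 X5.955 Y12.939
G1 X5.000 Y10.000
G1 X5.955 Y7.061
G1 X8.455 Y5.245
G1 X11.545 Y5.245
G1 X14.045 Y7.061
G1 X15.000 Y10.000
; layer 3
G0 Z18.000
G0 X12.500 Y10.000
G1 X12.023 Y11.470
G1 X10.773 Y12.378
G1 X9.227 Y12.378
G1 X7.978 Y11.470
G1 X7.500 Y10.000
G1 X7.978 Y8.530
G1 X9.227 Y7.622
G1 X10.773 Y7.622
G1 X12.023 Y8.530
G1 X12.500 Y10.000
M2 ; end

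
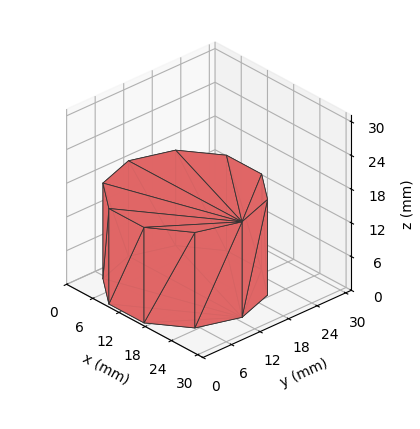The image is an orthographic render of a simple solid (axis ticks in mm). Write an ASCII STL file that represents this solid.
Reading the render: the shape is a regular 10-sided prism (a cylinder approximated with 10 flat sides), circumscribed radius ≈ 13 mm, height ≈ 17 mm (dimensions read to the nearest mm from the axis ticks). For the STL, each face is triangulated and given an outward normal.

solid part
  facet normal 0.0000 0.0000 -1.0000
    outer loop
      vertex 17.02 25.36 0.00
      vertex 23.52 20.64 0.00
      vertex 26.00 13.00 0.00
    endloop
  endfacet
  facet normal 0.0000 0.0000 -1.0000
    outer loop
      vertex 8.98 25.36 0.00
      vertex 17.02 25.36 0.00
      vertex 26.00 13.00 0.00
    endloop
  endfacet
  facet normal 0.0000 0.0000 -1.0000
    outer loop
      vertex 2.48 20.64 0.00
      vertex 8.98 25.36 0.00
      vertex 26.00 13.00 0.00
    endloop
  endfacet
  facet normal 0.0000 0.0000 -1.0000
    outer loop
      vertex 0.00 13.00 0.00
      vertex 2.48 20.64 0.00
      vertex 26.00 13.00 0.00
    endloop
  endfacet
  facet normal 0.0000 0.0000 -1.0000
    outer loop
      vertex 2.48 5.36 0.00
      vertex 0.00 13.00 0.00
      vertex 26.00 13.00 0.00
    endloop
  endfacet
  facet normal 0.0000 0.0000 -1.0000
    outer loop
      vertex 8.98 0.64 0.00
      vertex 2.48 5.36 0.00
      vertex 26.00 13.00 0.00
    endloop
  endfacet
  facet normal 0.0000 0.0000 -1.0000
    outer loop
      vertex 17.02 0.64 0.00
      vertex 8.98 0.64 0.00
      vertex 26.00 13.00 0.00
    endloop
  endfacet
  facet normal 0.0000 0.0000 -1.0000
    outer loop
      vertex 23.52 5.36 0.00
      vertex 17.02 0.64 0.00
      vertex 26.00 13.00 0.00
    endloop
  endfacet
  facet normal 0.0000 0.0000 1.0000
    outer loop
      vertex 26.00 13.00 17.00
      vertex 23.52 20.64 17.00
      vertex 17.02 25.36 17.00
    endloop
  endfacet
  facet normal 0.0000 0.0000 1.0000
    outer loop
      vertex 26.00 13.00 17.00
      vertex 17.02 25.36 17.00
      vertex 8.98 25.36 17.00
    endloop
  endfacet
  facet normal 0.0000 0.0000 1.0000
    outer loop
      vertex 26.00 13.00 17.00
      vertex 8.98 25.36 17.00
      vertex 2.48 20.64 17.00
    endloop
  endfacet
  facet normal 0.0000 0.0000 1.0000
    outer loop
      vertex 26.00 13.00 17.00
      vertex 2.48 20.64 17.00
      vertex 0.00 13.00 17.00
    endloop
  endfacet
  facet normal 0.0000 0.0000 1.0000
    outer loop
      vertex 26.00 13.00 17.00
      vertex 0.00 13.00 17.00
      vertex 2.48 5.36 17.00
    endloop
  endfacet
  facet normal 0.0000 0.0000 1.0000
    outer loop
      vertex 26.00 13.00 17.00
      vertex 2.48 5.36 17.00
      vertex 8.98 0.64 17.00
    endloop
  endfacet
  facet normal 0.0000 0.0000 1.0000
    outer loop
      vertex 26.00 13.00 17.00
      vertex 8.98 0.64 17.00
      vertex 17.02 0.64 17.00
    endloop
  endfacet
  facet normal 0.0000 0.0000 1.0000
    outer loop
      vertex 26.00 13.00 17.00
      vertex 17.02 0.64 17.00
      vertex 23.52 5.36 17.00
    endloop
  endfacet
  facet normal 0.9511 0.3087 0.0000
    outer loop
      vertex 26.00 13.00 0.00
      vertex 23.52 20.64 0.00
      vertex 23.52 20.64 17.00
    endloop
  endfacet
  facet normal 0.9511 0.3087 0.0000
    outer loop
      vertex 26.00 13.00 0.00
      vertex 23.52 20.64 17.00
      vertex 26.00 13.00 17.00
    endloop
  endfacet
  facet normal 0.5876 0.8092 0.0000
    outer loop
      vertex 23.52 20.64 0.00
      vertex 17.02 25.36 0.00
      vertex 17.02 25.36 17.00
    endloop
  endfacet
  facet normal 0.5876 0.8092 0.0000
    outer loop
      vertex 23.52 20.64 0.00
      vertex 17.02 25.36 17.00
      vertex 23.52 20.64 17.00
    endloop
  endfacet
  facet normal 0.0000 1.0000 0.0000
    outer loop
      vertex 17.02 25.36 0.00
      vertex 8.98 25.36 0.00
      vertex 8.98 25.36 17.00
    endloop
  endfacet
  facet normal 0.0000 1.0000 0.0000
    outer loop
      vertex 17.02 25.36 0.00
      vertex 8.98 25.36 17.00
      vertex 17.02 25.36 17.00
    endloop
  endfacet
  facet normal -0.5876 0.8092 0.0000
    outer loop
      vertex 8.98 25.36 0.00
      vertex 2.48 20.64 0.00
      vertex 2.48 20.64 17.00
    endloop
  endfacet
  facet normal -0.5876 0.8092 0.0000
    outer loop
      vertex 8.98 25.36 0.00
      vertex 2.48 20.64 17.00
      vertex 8.98 25.36 17.00
    endloop
  endfacet
  facet normal -0.9511 0.3087 0.0000
    outer loop
      vertex 2.48 20.64 0.00
      vertex 0.00 13.00 0.00
      vertex 0.00 13.00 17.00
    endloop
  endfacet
  facet normal -0.9511 0.3087 0.0000
    outer loop
      vertex 2.48 20.64 0.00
      vertex 0.00 13.00 17.00
      vertex 2.48 20.64 17.00
    endloop
  endfacet
  facet normal -0.9511 -0.3087 0.0000
    outer loop
      vertex 0.00 13.00 0.00
      vertex 2.48 5.36 0.00
      vertex 2.48 5.36 17.00
    endloop
  endfacet
  facet normal -0.9511 -0.3087 0.0000
    outer loop
      vertex 0.00 13.00 0.00
      vertex 2.48 5.36 17.00
      vertex 0.00 13.00 17.00
    endloop
  endfacet
  facet normal -0.5876 -0.8092 0.0000
    outer loop
      vertex 2.48 5.36 0.00
      vertex 8.98 0.64 0.00
      vertex 8.98 0.64 17.00
    endloop
  endfacet
  facet normal -0.5876 -0.8092 0.0000
    outer loop
      vertex 2.48 5.36 0.00
      vertex 8.98 0.64 17.00
      vertex 2.48 5.36 17.00
    endloop
  endfacet
  facet normal 0.0000 -1.0000 0.0000
    outer loop
      vertex 8.98 0.64 0.00
      vertex 17.02 0.64 0.00
      vertex 17.02 0.64 17.00
    endloop
  endfacet
  facet normal 0.0000 -1.0000 0.0000
    outer loop
      vertex 8.98 0.64 0.00
      vertex 17.02 0.64 17.00
      vertex 8.98 0.64 17.00
    endloop
  endfacet
  facet normal 0.5876 -0.8092 0.0000
    outer loop
      vertex 17.02 0.64 0.00
      vertex 23.52 5.36 0.00
      vertex 23.52 5.36 17.00
    endloop
  endfacet
  facet normal 0.5876 -0.8092 0.0000
    outer loop
      vertex 17.02 0.64 0.00
      vertex 23.52 5.36 17.00
      vertex 17.02 0.64 17.00
    endloop
  endfacet
  facet normal 0.9511 -0.3087 0.0000
    outer loop
      vertex 23.52 5.36 0.00
      vertex 26.00 13.00 0.00
      vertex 26.00 13.00 17.00
    endloop
  endfacet
  facet normal 0.9511 -0.3087 0.0000
    outer loop
      vertex 23.52 5.36 0.00
      vertex 26.00 13.00 17.00
      vertex 23.52 5.36 17.00
    endloop
  endfacet
endsolid part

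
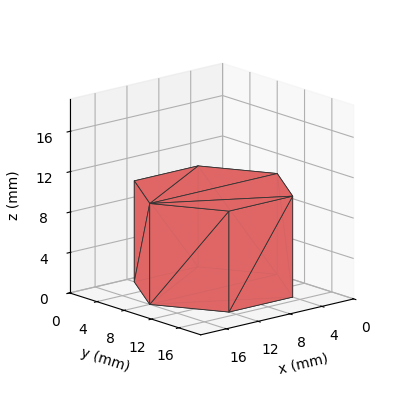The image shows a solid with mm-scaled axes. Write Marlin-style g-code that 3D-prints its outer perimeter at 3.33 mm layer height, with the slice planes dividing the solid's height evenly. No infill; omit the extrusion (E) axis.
Reading the render: the shape is a regular 6-sided prism (a cylinder approximated with 6 flat sides), circumscribed radius ≈ 8 mm, height ≈ 10 mm (dimensions read to the nearest mm from the axis ticks). For the g-code, the solid's height is divided into equal slices at the stated Δz and each level perimeter traced with G1 moves after a G0 lift.

; perimeter-only toolpath
G21 ; units = mm
G90 ; absolute positioning
G28 ; home
; layer 1
G0 Z3.33
G0 X16.00 Y8.00
G1 X12.00 Y14.93
G1 X4.00 Y14.93
G1 X0.00 Y8.00
G1 X4.00 Y1.07
G1 X12.00 Y1.07
G1 X16.00 Y8.00
; layer 2
G0 Z6.67
G0 X16.00 Y8.00
G1 X12.00 Y14.93
G1 X4.00 Y14.93
G1 X0.00 Y8.00
G1 X4.00 Y1.07
G1 X12.00 Y1.07
G1 X16.00 Y8.00
; layer 3
G0 Z10.00
G0 X16.00 Y8.00
G1 X12.00 Y14.93
G1 X4.00 Y14.93
G1 X0.00 Y8.00
G1 X4.00 Y1.07
G1 X12.00 Y1.07
G1 X16.00 Y8.00
M2 ; end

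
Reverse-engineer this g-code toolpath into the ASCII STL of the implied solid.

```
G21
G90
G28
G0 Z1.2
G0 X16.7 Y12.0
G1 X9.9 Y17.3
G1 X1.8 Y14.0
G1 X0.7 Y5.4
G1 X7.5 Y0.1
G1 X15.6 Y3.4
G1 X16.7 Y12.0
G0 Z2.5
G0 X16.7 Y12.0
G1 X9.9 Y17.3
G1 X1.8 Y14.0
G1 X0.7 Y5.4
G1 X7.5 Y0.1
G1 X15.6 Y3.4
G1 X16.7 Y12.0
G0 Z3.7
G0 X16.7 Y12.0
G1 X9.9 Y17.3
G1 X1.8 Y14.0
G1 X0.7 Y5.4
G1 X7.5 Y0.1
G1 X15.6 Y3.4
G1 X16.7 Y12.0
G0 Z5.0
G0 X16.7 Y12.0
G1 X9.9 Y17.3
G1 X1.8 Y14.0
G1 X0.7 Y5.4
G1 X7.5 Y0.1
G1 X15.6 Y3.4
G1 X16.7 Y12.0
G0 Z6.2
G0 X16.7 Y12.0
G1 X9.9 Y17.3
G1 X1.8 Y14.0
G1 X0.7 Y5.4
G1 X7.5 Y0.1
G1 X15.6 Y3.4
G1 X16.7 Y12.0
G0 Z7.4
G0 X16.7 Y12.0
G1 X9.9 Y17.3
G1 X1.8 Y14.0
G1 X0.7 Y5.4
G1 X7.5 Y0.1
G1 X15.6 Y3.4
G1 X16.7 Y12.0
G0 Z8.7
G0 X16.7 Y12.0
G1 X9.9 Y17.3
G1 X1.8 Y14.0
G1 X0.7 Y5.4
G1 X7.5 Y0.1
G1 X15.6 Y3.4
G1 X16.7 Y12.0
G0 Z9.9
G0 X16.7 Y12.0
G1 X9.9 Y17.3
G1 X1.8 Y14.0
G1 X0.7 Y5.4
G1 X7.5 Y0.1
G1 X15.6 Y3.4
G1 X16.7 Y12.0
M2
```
solid part
  facet normal 0.0000 0.0000 -1.0000
    outer loop
      vertex 1.8 14.0 0.0
      vertex 9.9 17.3 0.0
      vertex 16.7 12.0 0.0
    endloop
  endfacet
  facet normal 0.0000 0.0000 -1.0000
    outer loop
      vertex 0.7 5.4 0.0
      vertex 1.8 14.0 0.0
      vertex 16.7 12.0 0.0
    endloop
  endfacet
  facet normal 0.0000 0.0000 -1.0000
    outer loop
      vertex 7.5 0.1 0.0
      vertex 0.7 5.4 0.0
      vertex 16.7 12.0 0.0
    endloop
  endfacet
  facet normal 0.0000 0.0000 -1.0000
    outer loop
      vertex 15.6 3.4 0.0
      vertex 7.5 0.1 0.0
      vertex 16.7 12.0 0.0
    endloop
  endfacet
  facet normal 0.0000 0.0000 1.0000
    outer loop
      vertex 16.7 12.0 9.9
      vertex 9.9 17.3 9.9
      vertex 1.8 14.0 9.9
    endloop
  endfacet
  facet normal 0.0000 0.0000 1.0000
    outer loop
      vertex 16.7 12.0 9.9
      vertex 1.8 14.0 9.9
      vertex 0.7 5.4 9.9
    endloop
  endfacet
  facet normal 0.0000 0.0000 1.0000
    outer loop
      vertex 16.7 12.0 9.9
      vertex 0.7 5.4 9.9
      vertex 7.5 0.1 9.9
    endloop
  endfacet
  facet normal 0.0000 0.0000 1.0000
    outer loop
      vertex 16.7 12.0 9.9
      vertex 7.5 0.1 9.9
      vertex 15.6 3.4 9.9
    endloop
  endfacet
  facet normal 0.6147 0.7887 0.0000
    outer loop
      vertex 16.7 12.0 0.0
      vertex 9.9 17.3 0.0
      vertex 9.9 17.3 9.9
    endloop
  endfacet
  facet normal 0.6147 0.7887 0.0000
    outer loop
      vertex 16.7 12.0 0.0
      vertex 9.9 17.3 9.9
      vertex 16.7 12.0 9.9
    endloop
  endfacet
  facet normal -0.3773 0.9261 0.0000
    outer loop
      vertex 9.9 17.3 0.0
      vertex 1.8 14.0 0.0
      vertex 1.8 14.0 9.9
    endloop
  endfacet
  facet normal -0.3773 0.9261 0.0000
    outer loop
      vertex 9.9 17.3 0.0
      vertex 1.8 14.0 9.9
      vertex 9.9 17.3 9.9
    endloop
  endfacet
  facet normal -0.9919 0.1269 0.0000
    outer loop
      vertex 1.8 14.0 0.0
      vertex 0.7 5.4 0.0
      vertex 0.7 5.4 9.9
    endloop
  endfacet
  facet normal -0.9919 0.1269 0.0000
    outer loop
      vertex 1.8 14.0 0.0
      vertex 0.7 5.4 9.9
      vertex 1.8 14.0 9.9
    endloop
  endfacet
  facet normal -0.6147 -0.7887 0.0000
    outer loop
      vertex 0.7 5.4 0.0
      vertex 7.5 0.1 0.0
      vertex 7.5 0.1 9.9
    endloop
  endfacet
  facet normal -0.6147 -0.7887 0.0000
    outer loop
      vertex 0.7 5.4 0.0
      vertex 7.5 0.1 9.9
      vertex 0.7 5.4 9.9
    endloop
  endfacet
  facet normal 0.3773 -0.9261 0.0000
    outer loop
      vertex 7.5 0.1 0.0
      vertex 15.6 3.4 0.0
      vertex 15.6 3.4 9.9
    endloop
  endfacet
  facet normal 0.3773 -0.9261 0.0000
    outer loop
      vertex 7.5 0.1 0.0
      vertex 15.6 3.4 9.9
      vertex 7.5 0.1 9.9
    endloop
  endfacet
  facet normal 0.9919 -0.1269 0.0000
    outer loop
      vertex 15.6 3.4 0.0
      vertex 16.7 12.0 0.0
      vertex 16.7 12.0 9.9
    endloop
  endfacet
  facet normal 0.9919 -0.1269 0.0000
    outer loop
      vertex 15.6 3.4 0.0
      vertex 16.7 12.0 9.9
      vertex 15.6 3.4 9.9
    endloop
  endfacet
endsolid part

The G0 Z moves step by Δz≈1.2 mm. Every layer's G1 loop is the same polygon, so the solid is a straight extrusion of it from z=0 to z≈9.9. Closing with flat bottom and top caps and triangulating gives 20 facets — a regular 6-sided prism (a cylinder approximated with 6 flat sides), circumscribed radius ≈ 8.7 mm, height ≈ 9.9 mm.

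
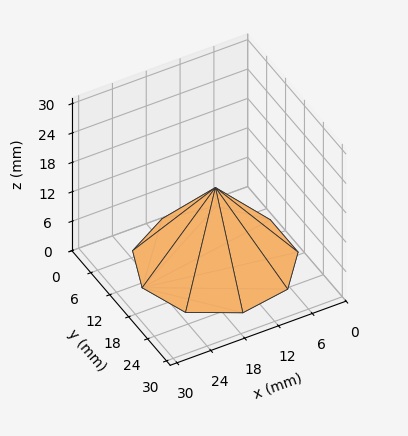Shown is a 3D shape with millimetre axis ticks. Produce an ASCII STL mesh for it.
Reading the render: the shape is a regular 9-sided pyramid, base circumscribed radius ≈ 13 mm, apex at z ≈ 15 mm (dimensions read to the nearest mm from the axis ticks). For the STL, each face is triangulated and given an outward normal.

solid part
  facet normal 0.0000 0.0000 -1.0000
    outer loop
      vertex 15.3 25.8 0.0
      vertex 23.0 21.4 0.0
      vertex 26.0 13.0 0.0
    endloop
  endfacet
  facet normal 0.0000 0.0000 -1.0000
    outer loop
      vertex 6.5 24.3 0.0
      vertex 15.3 25.8 0.0
      vertex 26.0 13.0 0.0
    endloop
  endfacet
  facet normal 0.0000 0.0000 -1.0000
    outer loop
      vertex 0.8 17.4 0.0
      vertex 6.5 24.3 0.0
      vertex 26.0 13.0 0.0
    endloop
  endfacet
  facet normal 0.0000 0.0000 -1.0000
    outer loop
      vertex 0.8 8.6 0.0
      vertex 0.8 17.4 0.0
      vertex 26.0 13.0 0.0
    endloop
  endfacet
  facet normal 0.0000 0.0000 -1.0000
    outer loop
      vertex 6.5 1.7 0.0
      vertex 0.8 8.6 0.0
      vertex 26.0 13.0 0.0
    endloop
  endfacet
  facet normal 0.0000 0.0000 -1.0000
    outer loop
      vertex 15.3 0.2 0.0
      vertex 6.5 1.7 0.0
      vertex 26.0 13.0 0.0
    endloop
  endfacet
  facet normal 0.0000 0.0000 -1.0000
    outer loop
      vertex 23.0 4.6 0.0
      vertex 15.3 0.2 0.0
      vertex 26.0 13.0 0.0
    endloop
  endfacet
  facet normal 0.7296 0.2606 0.6323
    outer loop
      vertex 26.0 13.0 0.0
      vertex 23.0 21.4 0.0
      vertex 13.0 13.0 15.0
    endloop
  endfacet
  facet normal 0.3842 0.6724 0.6327
    outer loop
      vertex 23.0 21.4 0.0
      vertex 15.3 25.8 0.0
      vertex 13.0 13.0 15.0
    endloop
  endfacet
  facet normal -0.1302 0.7640 0.6320
    outer loop
      vertex 15.3 25.8 0.0
      vertex 6.5 24.3 0.0
      vertex 13.0 13.0 15.0
    endloop
  endfacet
  facet normal -0.5980 0.4940 0.6312
    outer loop
      vertex 6.5 24.3 0.0
      vertex 0.8 17.4 0.0
      vertex 13.0 13.0 15.0
    endloop
  endfacet
  facet normal -0.7758 0.0000 0.6310
    outer loop
      vertex 0.8 17.4 0.0
      vertex 0.8 8.6 0.0
      vertex 13.0 13.0 15.0
    endloop
  endfacet
  facet normal -0.5980 -0.4940 0.6312
    outer loop
      vertex 0.8 8.6 0.0
      vertex 6.5 1.7 0.0
      vertex 13.0 13.0 15.0
    endloop
  endfacet
  facet normal -0.1302 -0.7640 0.6320
    outer loop
      vertex 6.5 1.7 0.0
      vertex 15.3 0.2 0.0
      vertex 13.0 13.0 15.0
    endloop
  endfacet
  facet normal 0.3842 -0.6724 0.6327
    outer loop
      vertex 15.3 0.2 0.0
      vertex 23.0 4.6 0.0
      vertex 13.0 13.0 15.0
    endloop
  endfacet
  facet normal 0.7296 -0.2606 0.6323
    outer loop
      vertex 23.0 4.6 0.0
      vertex 26.0 13.0 0.0
      vertex 13.0 13.0 15.0
    endloop
  endfacet
endsolid part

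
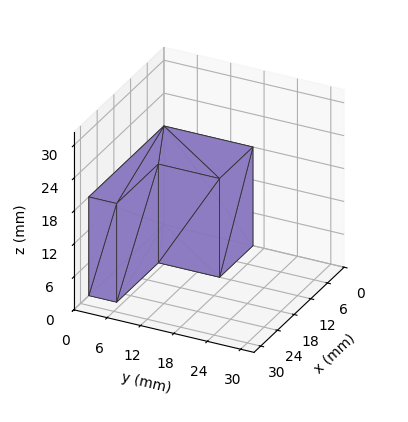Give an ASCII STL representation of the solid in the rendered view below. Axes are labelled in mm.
Reading the render: the shape is an L-shaped prism: outer 27 × 16 mm, arm thicknesses ≈ 5 mm (horizontal) and 12 mm (vertical), extruded 18 mm in z (dimensions read to the nearest mm from the axis ticks). For the STL, each face is triangulated and given an outward normal.

solid part
  facet normal 0.0000 0.0000 -1.0000
    outer loop
      vertex 27.0 5.0 0.0
      vertex 27.0 0.0 0.0
      vertex 0.0 0.0 0.0
    endloop
  endfacet
  facet normal 0.0000 0.0000 -1.0000
    outer loop
      vertex 12.0 5.0 0.0
      vertex 27.0 5.0 0.0
      vertex 0.0 0.0 0.0
    endloop
  endfacet
  facet normal 0.0000 0.0000 -1.0000
    outer loop
      vertex 12.0 16.0 0.0
      vertex 12.0 5.0 0.0
      vertex 0.0 0.0 0.0
    endloop
  endfacet
  facet normal 0.0000 0.0000 -1.0000
    outer loop
      vertex 0.0 16.0 0.0
      vertex 12.0 16.0 0.0
      vertex 0.0 0.0 0.0
    endloop
  endfacet
  facet normal 0.0000 0.0000 1.0000
    outer loop
      vertex 0.0 0.0 18.0
      vertex 27.0 0.0 18.0
      vertex 27.0 5.0 18.0
    endloop
  endfacet
  facet normal 0.0000 0.0000 1.0000
    outer loop
      vertex 0.0 0.0 18.0
      vertex 27.0 5.0 18.0
      vertex 12.0 5.0 18.0
    endloop
  endfacet
  facet normal 0.0000 0.0000 1.0000
    outer loop
      vertex 0.0 0.0 18.0
      vertex 12.0 5.0 18.0
      vertex 12.0 16.0 18.0
    endloop
  endfacet
  facet normal 0.0000 0.0000 1.0000
    outer loop
      vertex 0.0 0.0 18.0
      vertex 12.0 16.0 18.0
      vertex 0.0 16.0 18.0
    endloop
  endfacet
  facet normal 0.0000 -1.0000 0.0000
    outer loop
      vertex 0.0 0.0 0.0
      vertex 27.0 0.0 0.0
      vertex 27.0 0.0 18.0
    endloop
  endfacet
  facet normal 0.0000 -1.0000 0.0000
    outer loop
      vertex 0.0 0.0 0.0
      vertex 27.0 0.0 18.0
      vertex 0.0 0.0 18.0
    endloop
  endfacet
  facet normal 1.0000 0.0000 0.0000
    outer loop
      vertex 27.0 0.0 0.0
      vertex 27.0 5.0 0.0
      vertex 27.0 5.0 18.0
    endloop
  endfacet
  facet normal 1.0000 0.0000 0.0000
    outer loop
      vertex 27.0 0.0 0.0
      vertex 27.0 5.0 18.0
      vertex 27.0 0.0 18.0
    endloop
  endfacet
  facet normal 0.0000 1.0000 0.0000
    outer loop
      vertex 27.0 5.0 0.0
      vertex 12.0 5.0 0.0
      vertex 12.0 5.0 18.0
    endloop
  endfacet
  facet normal 0.0000 1.0000 0.0000
    outer loop
      vertex 27.0 5.0 0.0
      vertex 12.0 5.0 18.0
      vertex 27.0 5.0 18.0
    endloop
  endfacet
  facet normal 1.0000 0.0000 0.0000
    outer loop
      vertex 12.0 5.0 0.0
      vertex 12.0 16.0 0.0
      vertex 12.0 16.0 18.0
    endloop
  endfacet
  facet normal 1.0000 0.0000 0.0000
    outer loop
      vertex 12.0 5.0 0.0
      vertex 12.0 16.0 18.0
      vertex 12.0 5.0 18.0
    endloop
  endfacet
  facet normal 0.0000 1.0000 0.0000
    outer loop
      vertex 12.0 16.0 0.0
      vertex 0.0 16.0 0.0
      vertex 0.0 16.0 18.0
    endloop
  endfacet
  facet normal 0.0000 1.0000 0.0000
    outer loop
      vertex 12.0 16.0 0.0
      vertex 0.0 16.0 18.0
      vertex 12.0 16.0 18.0
    endloop
  endfacet
  facet normal -1.0000 0.0000 0.0000
    outer loop
      vertex 0.0 16.0 0.0
      vertex 0.0 0.0 0.0
      vertex 0.0 0.0 18.0
    endloop
  endfacet
  facet normal -1.0000 0.0000 0.0000
    outer loop
      vertex 0.0 16.0 0.0
      vertex 0.0 0.0 18.0
      vertex 0.0 16.0 18.0
    endloop
  endfacet
endsolid part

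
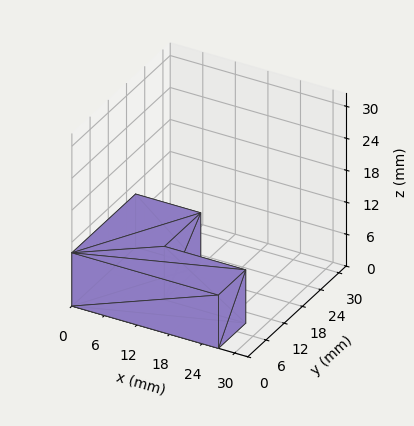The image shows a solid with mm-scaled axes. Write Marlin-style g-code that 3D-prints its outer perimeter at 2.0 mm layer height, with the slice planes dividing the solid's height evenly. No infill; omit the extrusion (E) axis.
Reading the render: the shape is an L-shaped prism: outer 27 × 21 mm, arm thicknesses ≈ 9 mm (horizontal) and 12 mm (vertical), extruded 10 mm in z (dimensions read to the nearest mm from the axis ticks). For the g-code, the solid's height is divided into equal slices at the stated Δz and each level perimeter traced with G1 moves after a G0 lift.

; perimeter-only toolpath
G21 ; units = mm
G90 ; absolute positioning
G28 ; home
; layer 1
G0 Z2.0
G0 X0.0 Y0.0
G1 X27.0 Y0.0
G1 X27.0 Y9.0
G1 X12.0 Y9.0
G1 X12.0 Y21.0
G1 X0.0 Y21.0
G1 X0.0 Y0.0
; layer 2
G0 Z4.0
G0 X0.0 Y0.0
G1 X27.0 Y0.0
G1 X27.0 Y9.0
G1 X12.0 Y9.0
G1 X12.0 Y21.0
G1 X0.0 Y21.0
G1 X0.0 Y0.0
; layer 3
G0 Z6.0
G0 X0.0 Y0.0
G1 X27.0 Y0.0
G1 X27.0 Y9.0
G1 X12.0 Y9.0
G1 X12.0 Y21.0
G1 X0.0 Y21.0
G1 X0.0 Y0.0
; layer 4
G0 Z8.0
G0 X0.0 Y0.0
G1 X27.0 Y0.0
G1 X27.0 Y9.0
G1 X12.0 Y9.0
G1 X12.0 Y21.0
G1 X0.0 Y21.0
G1 X0.0 Y0.0
; layer 5
G0 Z10.0
G0 X0.0 Y0.0
G1 X27.0 Y0.0
G1 X27.0 Y9.0
G1 X12.0 Y9.0
G1 X12.0 Y21.0
G1 X0.0 Y21.0
G1 X0.0 Y0.0
M2 ; end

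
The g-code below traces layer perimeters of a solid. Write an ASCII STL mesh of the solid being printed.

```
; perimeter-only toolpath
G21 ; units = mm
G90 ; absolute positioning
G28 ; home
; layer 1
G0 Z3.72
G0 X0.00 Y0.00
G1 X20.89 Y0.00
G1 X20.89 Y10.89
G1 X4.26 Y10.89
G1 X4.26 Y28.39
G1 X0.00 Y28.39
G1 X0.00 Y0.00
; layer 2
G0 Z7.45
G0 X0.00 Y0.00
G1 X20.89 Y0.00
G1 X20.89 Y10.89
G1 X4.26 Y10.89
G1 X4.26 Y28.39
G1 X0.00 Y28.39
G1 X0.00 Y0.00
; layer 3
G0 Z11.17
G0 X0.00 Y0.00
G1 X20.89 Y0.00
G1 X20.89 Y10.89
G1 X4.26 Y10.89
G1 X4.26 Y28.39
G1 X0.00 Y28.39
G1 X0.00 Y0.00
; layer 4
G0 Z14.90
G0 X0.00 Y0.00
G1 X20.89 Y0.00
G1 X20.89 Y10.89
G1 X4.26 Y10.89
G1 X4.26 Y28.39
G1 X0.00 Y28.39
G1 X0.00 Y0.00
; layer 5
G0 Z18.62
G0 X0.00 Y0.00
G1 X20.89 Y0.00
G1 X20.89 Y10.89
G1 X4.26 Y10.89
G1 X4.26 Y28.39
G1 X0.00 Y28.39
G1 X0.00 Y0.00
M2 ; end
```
solid part
  facet normal 0.0000 0.0000 -1.0000
    outer loop
      vertex 20.89 10.89 0.00
      vertex 20.89 0.00 0.00
      vertex 0.00 0.00 0.00
    endloop
  endfacet
  facet normal 0.0000 0.0000 -1.0000
    outer loop
      vertex 4.26 10.89 0.00
      vertex 20.89 10.89 0.00
      vertex 0.00 0.00 0.00
    endloop
  endfacet
  facet normal 0.0000 0.0000 -1.0000
    outer loop
      vertex 4.26 28.39 0.00
      vertex 4.26 10.89 0.00
      vertex 0.00 0.00 0.00
    endloop
  endfacet
  facet normal 0.0000 0.0000 -1.0000
    outer loop
      vertex 0.00 28.39 0.00
      vertex 4.26 28.39 0.00
      vertex 0.00 0.00 0.00
    endloop
  endfacet
  facet normal 0.0000 0.0000 1.0000
    outer loop
      vertex 0.00 0.00 18.62
      vertex 20.89 0.00 18.62
      vertex 20.89 10.89 18.62
    endloop
  endfacet
  facet normal 0.0000 0.0000 1.0000
    outer loop
      vertex 0.00 0.00 18.62
      vertex 20.89 10.89 18.62
      vertex 4.26 10.89 18.62
    endloop
  endfacet
  facet normal 0.0000 0.0000 1.0000
    outer loop
      vertex 0.00 0.00 18.62
      vertex 4.26 10.89 18.62
      vertex 4.26 28.39 18.62
    endloop
  endfacet
  facet normal 0.0000 0.0000 1.0000
    outer loop
      vertex 0.00 0.00 18.62
      vertex 4.26 28.39 18.62
      vertex 0.00 28.39 18.62
    endloop
  endfacet
  facet normal 0.0000 -1.0000 0.0000
    outer loop
      vertex 0.00 0.00 0.00
      vertex 20.89 0.00 0.00
      vertex 20.89 0.00 18.62
    endloop
  endfacet
  facet normal 0.0000 -1.0000 0.0000
    outer loop
      vertex 0.00 0.00 0.00
      vertex 20.89 0.00 18.62
      vertex 0.00 0.00 18.62
    endloop
  endfacet
  facet normal 1.0000 0.0000 0.0000
    outer loop
      vertex 20.89 0.00 0.00
      vertex 20.89 10.89 0.00
      vertex 20.89 10.89 18.62
    endloop
  endfacet
  facet normal 1.0000 0.0000 0.0000
    outer loop
      vertex 20.89 0.00 0.00
      vertex 20.89 10.89 18.62
      vertex 20.89 0.00 18.62
    endloop
  endfacet
  facet normal 0.0000 1.0000 0.0000
    outer loop
      vertex 20.89 10.89 0.00
      vertex 4.26 10.89 0.00
      vertex 4.26 10.89 18.62
    endloop
  endfacet
  facet normal 0.0000 1.0000 0.0000
    outer loop
      vertex 20.89 10.89 0.00
      vertex 4.26 10.89 18.62
      vertex 20.89 10.89 18.62
    endloop
  endfacet
  facet normal 1.0000 0.0000 0.0000
    outer loop
      vertex 4.26 10.89 0.00
      vertex 4.26 28.39 0.00
      vertex 4.26 28.39 18.62
    endloop
  endfacet
  facet normal 1.0000 0.0000 0.0000
    outer loop
      vertex 4.26 10.89 0.00
      vertex 4.26 28.39 18.62
      vertex 4.26 10.89 18.62
    endloop
  endfacet
  facet normal 0.0000 1.0000 0.0000
    outer loop
      vertex 4.26 28.39 0.00
      vertex 0.00 28.39 0.00
      vertex 0.00 28.39 18.62
    endloop
  endfacet
  facet normal 0.0000 1.0000 0.0000
    outer loop
      vertex 4.26 28.39 0.00
      vertex 0.00 28.39 18.62
      vertex 4.26 28.39 18.62
    endloop
  endfacet
  facet normal -1.0000 0.0000 0.0000
    outer loop
      vertex 0.00 28.39 0.00
      vertex 0.00 0.00 0.00
      vertex 0.00 0.00 18.62
    endloop
  endfacet
  facet normal -1.0000 0.0000 0.0000
    outer loop
      vertex 0.00 28.39 0.00
      vertex 0.00 0.00 18.62
      vertex 0.00 28.39 18.62
    endloop
  endfacet
endsolid part

The G0 Z moves step by Δz≈3.72 mm. Every layer's G1 loop is the same polygon, so the solid is a straight extrusion of it from z=0 to z≈18.6. Closing with flat bottom and top caps and triangulating gives 20 facets — an L-shaped prism: outer 20.9 × 28.4 mm, arm thicknesses ≈ 10.9 mm (horizontal) and 4.26 mm (vertical), extruded 18.6 mm in z.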